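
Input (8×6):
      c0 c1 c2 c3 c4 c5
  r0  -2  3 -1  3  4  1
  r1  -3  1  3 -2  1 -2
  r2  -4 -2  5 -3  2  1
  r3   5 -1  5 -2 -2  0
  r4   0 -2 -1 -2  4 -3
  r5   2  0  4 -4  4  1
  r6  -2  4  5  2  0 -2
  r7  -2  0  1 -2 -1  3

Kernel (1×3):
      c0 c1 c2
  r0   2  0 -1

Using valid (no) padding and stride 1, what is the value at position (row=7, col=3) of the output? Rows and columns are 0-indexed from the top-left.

The receptive field on the input at this output position is [-2 -1 3]. Elementwise product with the kernel and sum: -2·2 + 3·-1.

-7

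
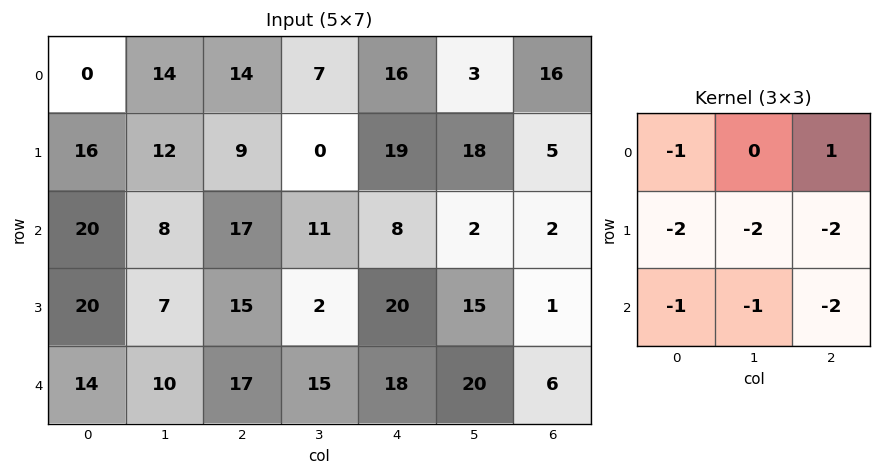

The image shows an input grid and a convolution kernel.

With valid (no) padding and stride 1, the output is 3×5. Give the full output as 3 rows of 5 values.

Output[0,0]: The receptive field on the input at this output position is [0 14 14 / 16 12 9 / 20 8 17]. Elementwise product with the kernel and sum: 0·-1 + 14·1 + 16·-2 + 12·-2 + 9·-2 + 20·-1 + 8·-1 + 17·-2.

-122 -96 -98 -101 -98
-154 -110 -119 -76 -75
-145 -102 -151 -156 -128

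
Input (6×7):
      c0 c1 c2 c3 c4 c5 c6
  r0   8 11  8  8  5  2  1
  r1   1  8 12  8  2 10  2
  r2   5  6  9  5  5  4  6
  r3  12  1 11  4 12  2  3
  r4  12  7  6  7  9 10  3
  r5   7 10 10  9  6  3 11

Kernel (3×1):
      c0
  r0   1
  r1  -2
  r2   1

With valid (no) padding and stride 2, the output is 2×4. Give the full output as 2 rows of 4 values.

Output[0,0]: The receptive field on the input at this output position is [8 / 1 / 5]. Elementwise product with the kernel and sum: 8·1 + 1·-2 + 5·1.

11 -7 6 3
-7 -7 -10 3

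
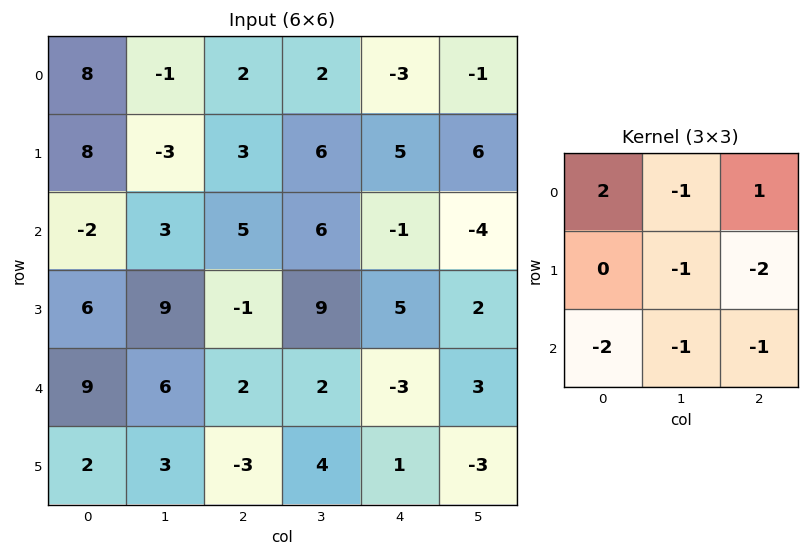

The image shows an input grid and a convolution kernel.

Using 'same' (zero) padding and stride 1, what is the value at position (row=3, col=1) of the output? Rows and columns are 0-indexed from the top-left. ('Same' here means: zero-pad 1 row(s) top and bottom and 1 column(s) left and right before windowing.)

The receptive field on the zero-padded input at this output position is [-2 3 5 / 6 9 -1 / 9 6 2]. Elementwise product with the kernel and sum: -2·2 + 3·-1 + 5·1 + 9·-1 + -1·-2 + 9·-2 + 6·-1 + 2·-1.

-35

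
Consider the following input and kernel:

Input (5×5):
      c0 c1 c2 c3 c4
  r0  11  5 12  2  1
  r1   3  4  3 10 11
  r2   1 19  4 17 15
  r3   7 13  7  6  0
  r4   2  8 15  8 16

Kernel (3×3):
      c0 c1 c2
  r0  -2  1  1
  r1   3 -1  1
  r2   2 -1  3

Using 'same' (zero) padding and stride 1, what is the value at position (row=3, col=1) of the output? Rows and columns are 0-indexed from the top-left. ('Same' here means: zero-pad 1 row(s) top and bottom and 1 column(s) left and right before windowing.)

77

The receptive field on the zero-padded input at this output position is [1 19 4 / 7 13 7 / 2 8 15]. Elementwise product with the kernel and sum: 1·-2 + 19·1 + 4·1 + 7·3 + 13·-1 + 7·1 + 2·2 + 8·-1 + 15·3.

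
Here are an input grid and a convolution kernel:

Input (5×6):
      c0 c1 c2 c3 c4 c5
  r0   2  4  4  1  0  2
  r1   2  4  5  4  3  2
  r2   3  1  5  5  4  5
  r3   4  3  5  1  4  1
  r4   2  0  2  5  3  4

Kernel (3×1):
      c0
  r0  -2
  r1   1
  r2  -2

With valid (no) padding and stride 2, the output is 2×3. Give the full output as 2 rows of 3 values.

-8 -13 -5
-6 -9 -10

Output[0,0]: The receptive field on the input at this output position is [2 / 2 / 3]. Elementwise product with the kernel and sum: 2·-2 + 2·1 + 3·-2.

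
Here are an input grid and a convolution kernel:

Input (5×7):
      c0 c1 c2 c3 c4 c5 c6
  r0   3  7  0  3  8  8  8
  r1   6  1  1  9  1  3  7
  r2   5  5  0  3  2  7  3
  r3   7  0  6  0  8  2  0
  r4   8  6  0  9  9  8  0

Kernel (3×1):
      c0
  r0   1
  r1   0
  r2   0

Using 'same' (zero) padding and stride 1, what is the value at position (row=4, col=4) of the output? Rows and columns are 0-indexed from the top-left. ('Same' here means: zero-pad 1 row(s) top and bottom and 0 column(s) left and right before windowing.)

8

The receptive field on the zero-padded input at this output position is [8 / 9 / 0]. Elementwise product with the kernel and sum: 8·1.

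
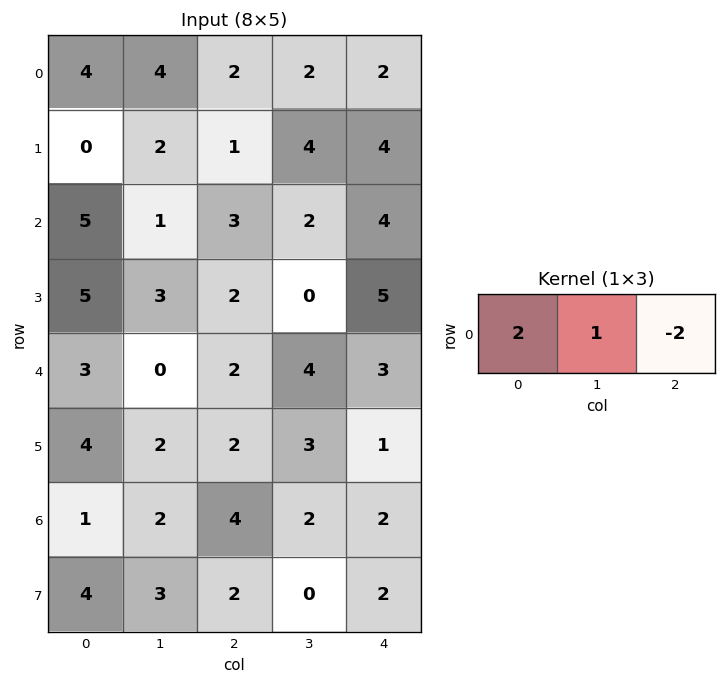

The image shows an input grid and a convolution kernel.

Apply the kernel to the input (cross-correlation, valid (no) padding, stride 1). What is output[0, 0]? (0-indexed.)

8

The receptive field on the input at this output position is [4 4 2]. Elementwise product with the kernel and sum: 4·2 + 4·1 + 2·-2.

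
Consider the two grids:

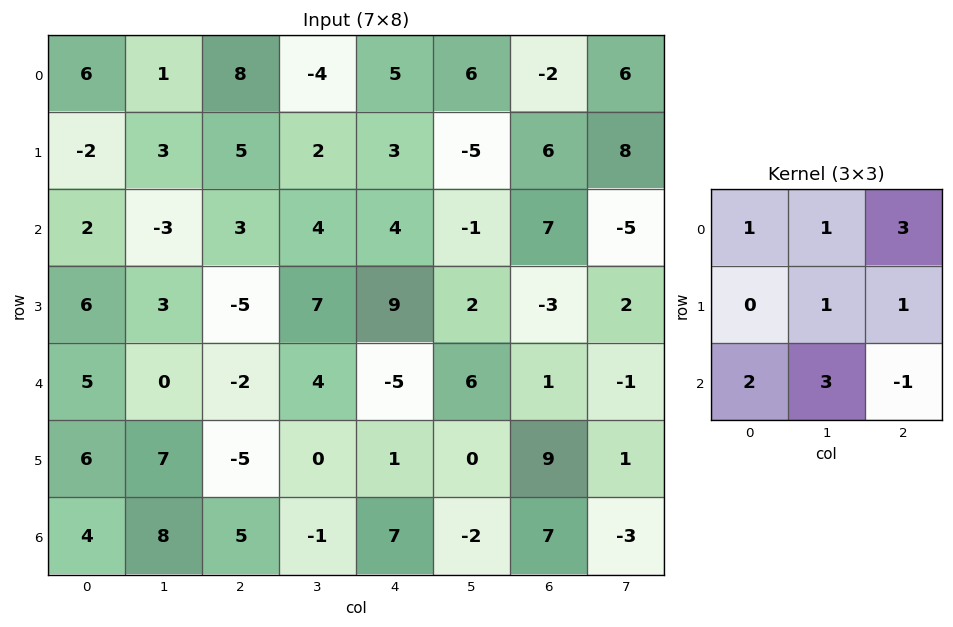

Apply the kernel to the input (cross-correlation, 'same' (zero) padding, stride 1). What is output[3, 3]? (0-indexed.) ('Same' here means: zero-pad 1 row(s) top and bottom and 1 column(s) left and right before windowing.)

48

The receptive field on the zero-padded input at this output position is [3 4 4 / -5 7 9 / -2 4 -5]. Elementwise product with the kernel and sum: 3·1 + 4·1 + 4·3 + 7·1 + 9·1 + -2·2 + 4·3 + -5·-1.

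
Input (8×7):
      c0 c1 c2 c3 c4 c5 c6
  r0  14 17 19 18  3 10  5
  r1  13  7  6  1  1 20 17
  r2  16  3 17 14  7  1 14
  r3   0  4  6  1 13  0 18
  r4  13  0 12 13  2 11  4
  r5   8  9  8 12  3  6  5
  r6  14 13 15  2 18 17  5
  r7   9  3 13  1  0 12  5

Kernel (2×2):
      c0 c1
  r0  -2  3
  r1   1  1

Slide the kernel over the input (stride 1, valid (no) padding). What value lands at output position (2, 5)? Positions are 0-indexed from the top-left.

The receptive field on the input at this output position is [1 14 / 0 18]. Elementwise product with the kernel and sum: 1·-2 + 14·3 + 0·1 + 18·1.

58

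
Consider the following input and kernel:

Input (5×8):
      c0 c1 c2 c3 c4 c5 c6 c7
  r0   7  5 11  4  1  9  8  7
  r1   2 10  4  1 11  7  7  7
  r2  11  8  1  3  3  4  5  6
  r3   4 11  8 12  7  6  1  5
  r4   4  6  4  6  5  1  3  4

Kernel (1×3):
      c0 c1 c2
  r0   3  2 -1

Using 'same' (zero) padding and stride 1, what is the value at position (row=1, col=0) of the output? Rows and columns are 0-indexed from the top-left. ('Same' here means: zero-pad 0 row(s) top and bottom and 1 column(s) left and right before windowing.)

-6

The receptive field on the zero-padded input at this output position is [0 2 10]. Elementwise product with the kernel and sum: 0·3 + 2·2 + 10·-1.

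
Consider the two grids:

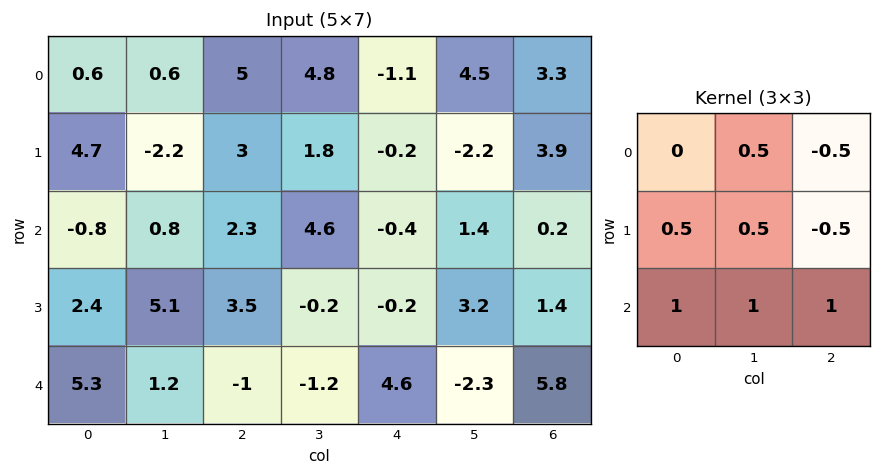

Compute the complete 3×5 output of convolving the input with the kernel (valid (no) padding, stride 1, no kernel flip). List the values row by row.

-0.15 7.3 11.95 4.7 -1.35
7.25 8.25 7.75 5.2 1.75
6.75 2.25 6.65 -1.6 9.5

Output[0,0]: The receptive field on the input at this output position is [0.6 0.6 5 / 4.7 -2.2 3 / -0.8 0.8 2.3]. Elementwise product with the kernel and sum: 0.6·0.5 + 5·-0.5 + 4.7·0.5 + -2.2·0.5 + 3·-0.5 + -0.8·1 + 0.8·1 + 2.3·1.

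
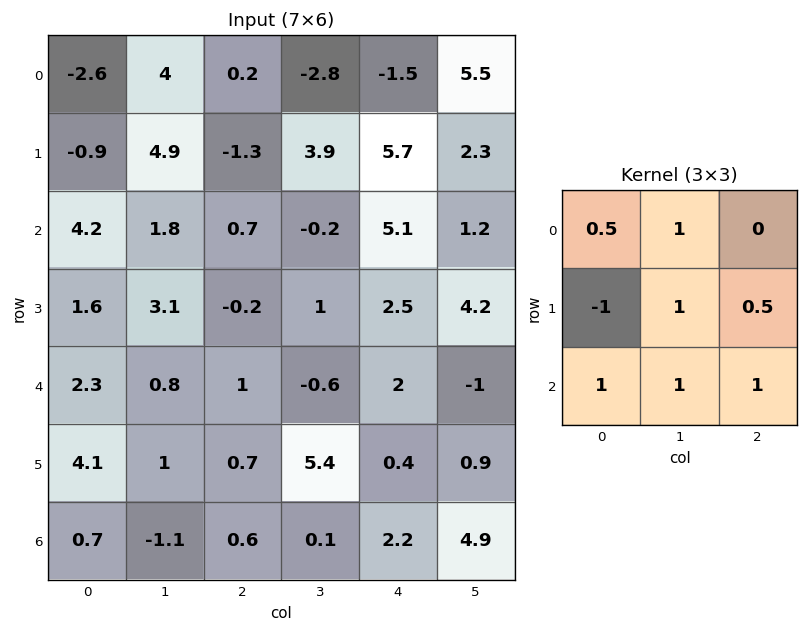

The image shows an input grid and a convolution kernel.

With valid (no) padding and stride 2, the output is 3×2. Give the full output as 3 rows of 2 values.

14.55 10.95
9.4 5
-0.6 7.7

Output[0,0]: The receptive field on the input at this output position is [-2.6 4 0.2 / -0.9 4.9 -1.3 / 4.2 1.8 0.7]. Elementwise product with the kernel and sum: -2.6·0.5 + 4·1 + -0.9·-1 + 4.9·1 + -1.3·0.5 + 4.2·1 + 1.8·1 + 0.7·1.
Output[0,1]: The receptive field on the input at this output position is [0.2 -2.8 -1.5 / -1.3 3.9 5.7 / 0.7 -0.2 5.1]. Elementwise product with the kernel and sum: 0.2·0.5 + -2.8·1 + -1.3·-1 + 3.9·1 + 5.7·0.5 + 0.7·1 + -0.2·1 + 5.1·1.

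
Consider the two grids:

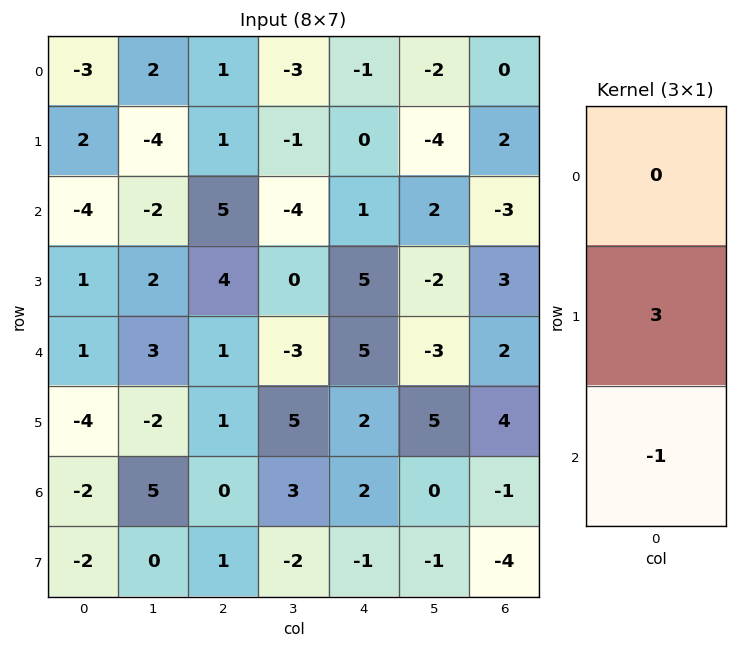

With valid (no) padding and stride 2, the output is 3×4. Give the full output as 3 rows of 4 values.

10 -2 -1 9
2 11 10 7
-10 3 4 13

Output[0,0]: The receptive field on the input at this output position is [-3 / 2 / -4]. Elementwise product with the kernel and sum: 2·3 + -4·-1.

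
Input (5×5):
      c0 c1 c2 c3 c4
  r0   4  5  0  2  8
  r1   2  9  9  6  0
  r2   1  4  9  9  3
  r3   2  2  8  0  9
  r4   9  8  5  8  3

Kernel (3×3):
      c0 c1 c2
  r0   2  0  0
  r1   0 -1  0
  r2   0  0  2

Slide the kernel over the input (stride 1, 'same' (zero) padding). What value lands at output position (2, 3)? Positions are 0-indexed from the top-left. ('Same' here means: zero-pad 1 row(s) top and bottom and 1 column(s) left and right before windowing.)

The receptive field on the zero-padded input at this output position is [9 6 0 / 9 9 3 / 8 0 9]. Elementwise product with the kernel and sum: 9·2 + 9·-1 + 9·2.

27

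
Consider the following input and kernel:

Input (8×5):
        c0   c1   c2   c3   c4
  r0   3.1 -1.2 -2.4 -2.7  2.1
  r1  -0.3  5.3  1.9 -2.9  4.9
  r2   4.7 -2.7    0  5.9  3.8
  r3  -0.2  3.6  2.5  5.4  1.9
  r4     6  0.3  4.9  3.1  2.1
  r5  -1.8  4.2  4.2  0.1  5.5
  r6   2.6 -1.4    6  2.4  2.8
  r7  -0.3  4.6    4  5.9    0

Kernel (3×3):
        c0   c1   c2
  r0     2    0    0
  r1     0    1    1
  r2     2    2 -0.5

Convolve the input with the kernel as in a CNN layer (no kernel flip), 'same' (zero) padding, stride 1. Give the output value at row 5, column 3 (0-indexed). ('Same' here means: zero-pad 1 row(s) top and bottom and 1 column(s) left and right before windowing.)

30.8

The receptive field on the zero-padded input at this output position is [4.9 3.1 2.1 / 4.2 0.1 5.5 / 6 2.4 2.8]. Elementwise product with the kernel and sum: 4.9·2 + 0.1·1 + 5.5·1 + 6·2 + 2.4·2 + 2.8·-0.5.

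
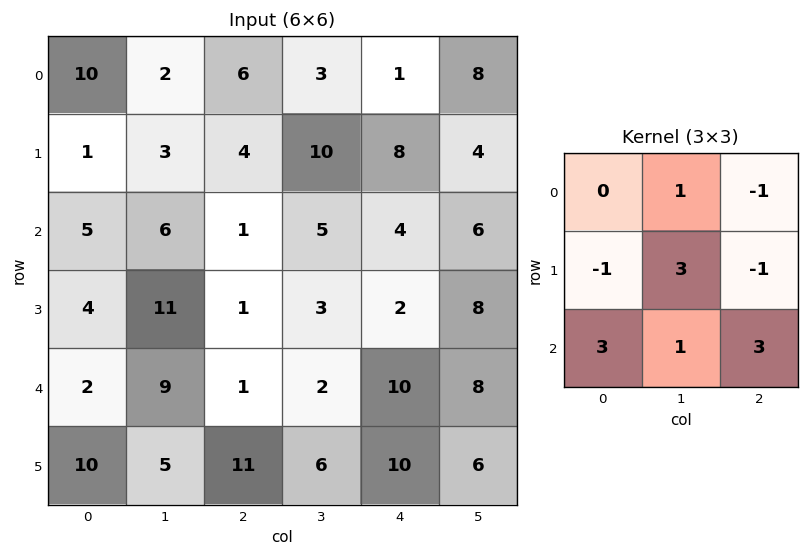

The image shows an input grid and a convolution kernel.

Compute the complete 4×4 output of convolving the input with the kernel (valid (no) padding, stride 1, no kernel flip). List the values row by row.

Output[0,0]: The receptive field on the input at this output position is [10 2 6 / 1 3 4 / 5 6 1]. Elementwise product with the kernel and sum: 2·1 + 6·-1 + 1·-1 + 3·3 + 4·-1 + 5·3 + 6·1 + 1·3.

24 36 40 40
37 29 24 40
51 19 42 33
102 34 65 60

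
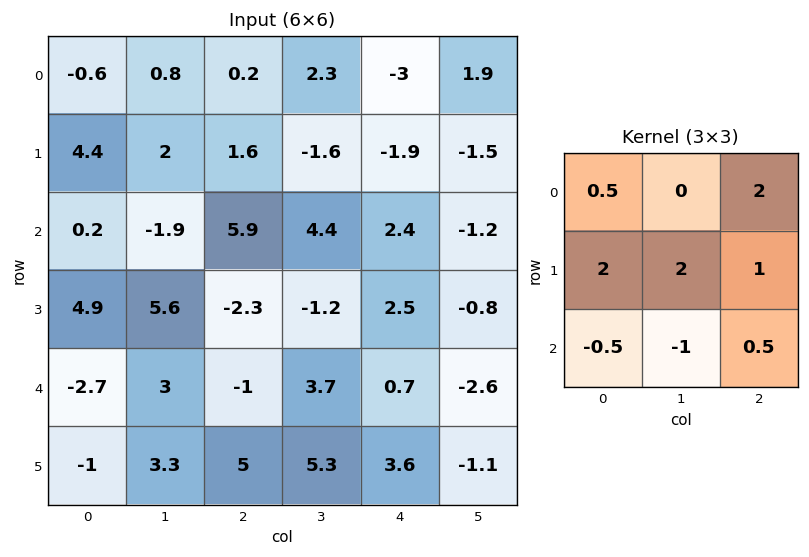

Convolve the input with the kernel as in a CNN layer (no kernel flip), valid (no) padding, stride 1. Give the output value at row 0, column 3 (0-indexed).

-8.75

The receptive field on the input at this output position is [2.3 -3 1.9 / -1.6 -1.9 -1.5 / 4.4 2.4 -1.2]. Elementwise product with the kernel and sum: 2.3·0.5 + 1.9·2 + -1.6·2 + -1.9·2 + -1.5·1 + 4.4·-0.5 + 2.4·-1 + -1.2·0.5.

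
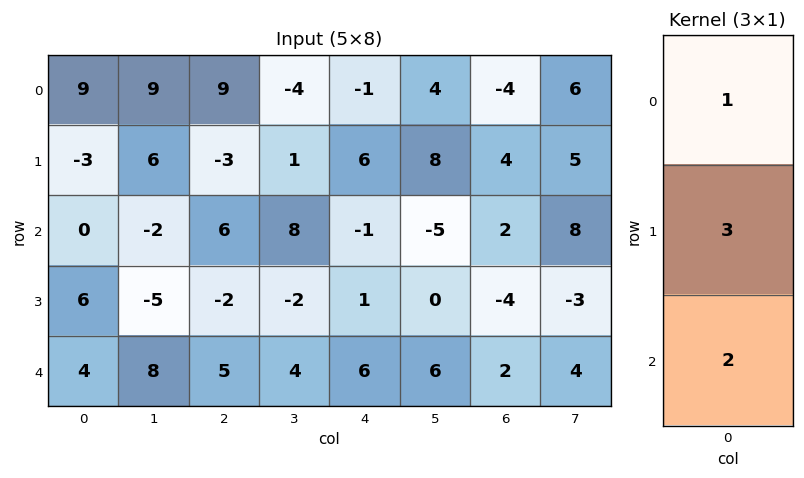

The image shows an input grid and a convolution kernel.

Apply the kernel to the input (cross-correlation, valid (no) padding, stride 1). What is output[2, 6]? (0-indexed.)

-6

The receptive field on the input at this output position is [2 / -4 / 2]. Elementwise product with the kernel and sum: 2·1 + -4·3 + 2·2.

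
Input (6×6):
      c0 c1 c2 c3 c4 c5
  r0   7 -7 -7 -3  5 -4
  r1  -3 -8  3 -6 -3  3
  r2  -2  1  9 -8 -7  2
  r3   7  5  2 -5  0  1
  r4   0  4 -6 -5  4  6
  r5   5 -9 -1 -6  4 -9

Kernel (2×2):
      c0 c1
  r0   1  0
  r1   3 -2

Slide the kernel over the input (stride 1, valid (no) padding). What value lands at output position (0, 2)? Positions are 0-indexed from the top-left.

The receptive field on the input at this output position is [-7 -3 / 3 -6]. Elementwise product with the kernel and sum: -7·1 + 3·3 + -6·-2.

14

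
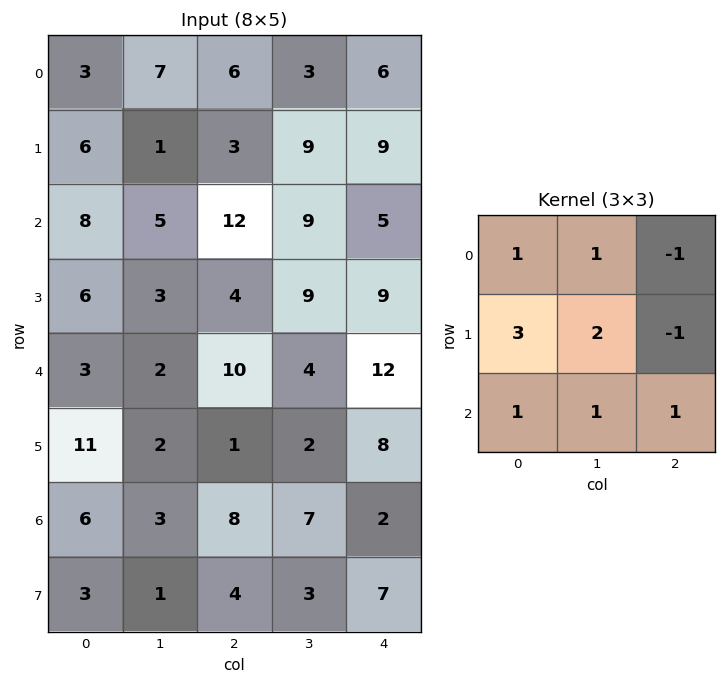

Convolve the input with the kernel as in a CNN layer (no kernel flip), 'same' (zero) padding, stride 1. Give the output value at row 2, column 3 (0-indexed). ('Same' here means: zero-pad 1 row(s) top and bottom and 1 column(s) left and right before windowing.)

The receptive field on the zero-padded input at this output position is [3 9 9 / 12 9 5 / 4 9 9]. Elementwise product with the kernel and sum: 3·1 + 9·1 + 9·-1 + 12·3 + 9·2 + 5·-1 + 4·1 + 9·1 + 9·1.

74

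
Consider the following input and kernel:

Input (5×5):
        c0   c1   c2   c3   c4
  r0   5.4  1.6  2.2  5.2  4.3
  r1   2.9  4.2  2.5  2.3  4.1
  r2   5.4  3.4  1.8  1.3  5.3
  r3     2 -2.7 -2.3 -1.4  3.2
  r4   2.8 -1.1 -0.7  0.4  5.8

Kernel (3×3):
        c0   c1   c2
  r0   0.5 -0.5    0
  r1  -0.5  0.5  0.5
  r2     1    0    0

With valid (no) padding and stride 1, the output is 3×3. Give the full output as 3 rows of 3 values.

Output[0,0]: The receptive field on the input at this output position is [5.4 1.6 2.2 / 2.9 4.2 2.5 / 5.4 3.4 1.8]. Elementwise product with the kernel and sum: 5.4·0.5 + 1.6·-0.5 + 2.9·-0.5 + 4.2·0.5 + 2.5·0.5 + 5.4·1.
Output[0,1]: The receptive field on the input at this output position is [1.6 2.2 5.2 / 4.2 2.5 2.3 / 3.4 1.8 1.3]. Elementwise product with the kernel and sum: 1.6·0.5 + 2.2·-0.5 + 4.2·-0.5 + 2.5·0.5 + 2.3·0.5 + 3.4·1.

9.2 3.4 2.25
1.25 -2 0.2
0.3 -0.8 1.6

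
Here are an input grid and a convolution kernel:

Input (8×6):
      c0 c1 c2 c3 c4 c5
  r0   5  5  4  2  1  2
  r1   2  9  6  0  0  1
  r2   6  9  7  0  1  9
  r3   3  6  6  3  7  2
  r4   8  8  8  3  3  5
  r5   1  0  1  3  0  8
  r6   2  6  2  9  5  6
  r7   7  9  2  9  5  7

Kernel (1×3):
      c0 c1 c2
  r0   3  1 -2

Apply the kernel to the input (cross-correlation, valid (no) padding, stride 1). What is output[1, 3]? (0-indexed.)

-2

The receptive field on the input at this output position is [0 0 1]. Elementwise product with the kernel and sum: 0·3 + 0·1 + 1·-2.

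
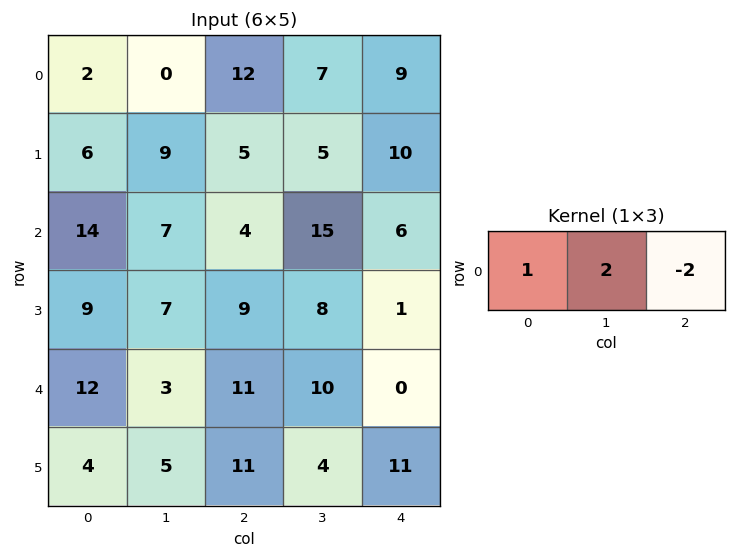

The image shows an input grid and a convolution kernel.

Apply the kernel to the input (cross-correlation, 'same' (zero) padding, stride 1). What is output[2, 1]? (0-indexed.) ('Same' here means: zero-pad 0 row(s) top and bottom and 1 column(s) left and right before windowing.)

The receptive field on the zero-padded input at this output position is [14 7 4]. Elementwise product with the kernel and sum: 14·1 + 7·2 + 4·-2.

20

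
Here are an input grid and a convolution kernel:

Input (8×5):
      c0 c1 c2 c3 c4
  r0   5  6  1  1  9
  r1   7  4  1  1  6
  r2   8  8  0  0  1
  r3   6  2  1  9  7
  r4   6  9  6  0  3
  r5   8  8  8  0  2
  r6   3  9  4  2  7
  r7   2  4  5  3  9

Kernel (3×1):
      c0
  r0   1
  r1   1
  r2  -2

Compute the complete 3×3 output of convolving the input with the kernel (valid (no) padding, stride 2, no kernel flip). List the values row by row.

-4 2 13
2 -11 2
8 6 -9

Output[0,0]: The receptive field on the input at this output position is [5 / 7 / 8]. Elementwise product with the kernel and sum: 5·1 + 7·1 + 8·-2.
Output[0,1]: The receptive field on the input at this output position is [1 / 1 / 0]. Elementwise product with the kernel and sum: 1·1 + 1·1 + 0·-2.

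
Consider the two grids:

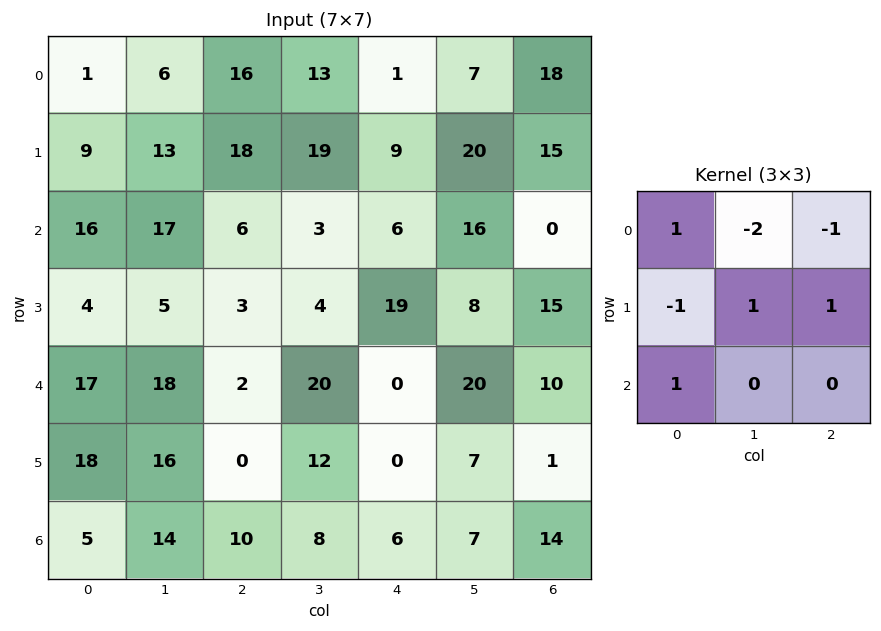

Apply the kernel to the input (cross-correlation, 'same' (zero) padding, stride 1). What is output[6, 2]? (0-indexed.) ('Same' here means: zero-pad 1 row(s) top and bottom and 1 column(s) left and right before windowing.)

The receptive field on the zero-padded input at this output position is [16 0 12 / 14 10 8 / 0 0 0]. Elementwise product with the kernel and sum: 16·1 + 0·-2 + 12·-1 + 14·-1 + 10·1 + 8·1 + 0·1.

8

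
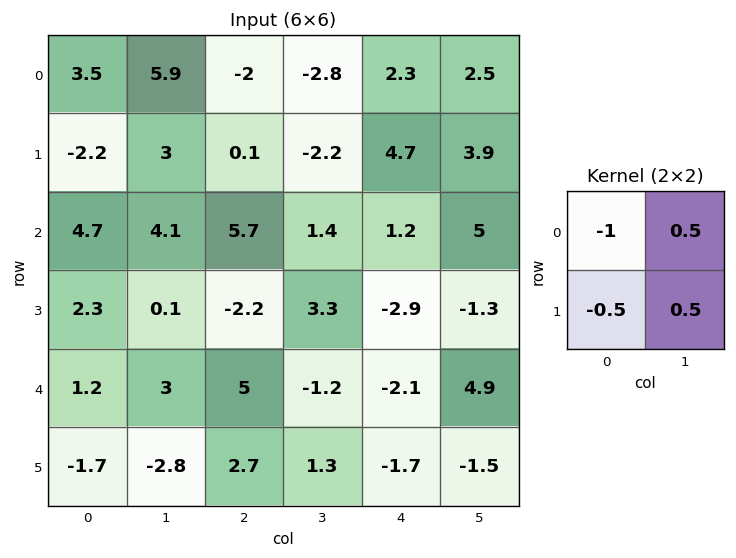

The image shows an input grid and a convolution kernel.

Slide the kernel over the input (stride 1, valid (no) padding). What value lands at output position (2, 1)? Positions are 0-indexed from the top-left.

-2.4

The receptive field on the input at this output position is [4.1 5.7 / 0.1 -2.2]. Elementwise product with the kernel and sum: 4.1·-1 + 5.7·0.5 + 0.1·-0.5 + -2.2·0.5.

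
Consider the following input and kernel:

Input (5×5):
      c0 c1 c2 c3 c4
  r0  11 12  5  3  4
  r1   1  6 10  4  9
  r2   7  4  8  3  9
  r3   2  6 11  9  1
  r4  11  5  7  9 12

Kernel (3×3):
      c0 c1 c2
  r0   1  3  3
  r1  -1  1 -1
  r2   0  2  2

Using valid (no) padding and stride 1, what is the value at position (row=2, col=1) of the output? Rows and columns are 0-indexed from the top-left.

65

The receptive field on the input at this output position is [4 8 3 / 6 11 9 / 5 7 9]. Elementwise product with the kernel and sum: 4·1 + 8·3 + 3·3 + 6·-1 + 11·1 + 9·-1 + 7·2 + 9·2.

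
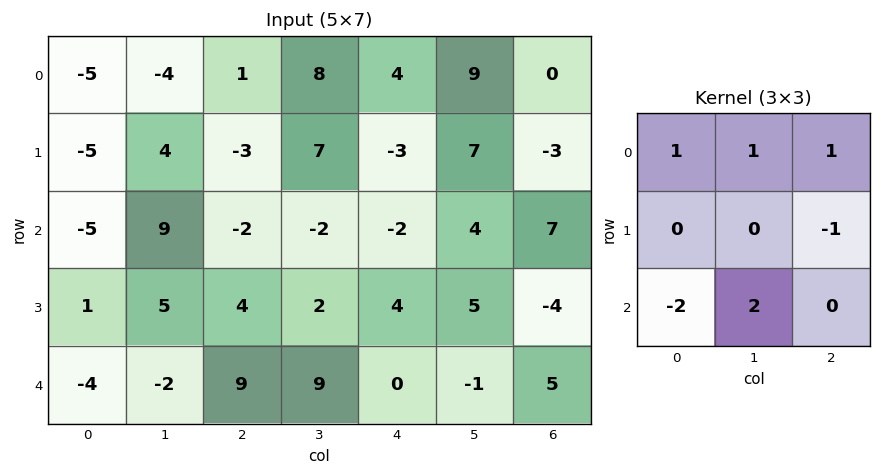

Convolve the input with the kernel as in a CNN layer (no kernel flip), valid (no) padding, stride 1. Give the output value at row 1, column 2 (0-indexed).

The receptive field on the input at this output position is [-3 7 -3 / -2 -2 -2 / 4 2 4]. Elementwise product with the kernel and sum: -3·1 + 7·1 + -3·1 + -2·-1 + 4·-2 + 2·2.

-1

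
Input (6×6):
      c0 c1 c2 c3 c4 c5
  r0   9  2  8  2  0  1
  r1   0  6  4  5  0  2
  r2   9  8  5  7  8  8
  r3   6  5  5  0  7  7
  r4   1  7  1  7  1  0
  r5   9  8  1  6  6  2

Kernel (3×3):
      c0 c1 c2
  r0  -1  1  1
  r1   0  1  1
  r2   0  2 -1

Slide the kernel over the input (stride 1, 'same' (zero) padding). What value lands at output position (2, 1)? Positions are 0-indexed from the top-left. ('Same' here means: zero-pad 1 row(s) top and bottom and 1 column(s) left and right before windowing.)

The receptive field on the zero-padded input at this output position is [0 6 4 / 9 8 5 / 6 5 5]. Elementwise product with the kernel and sum: 0·-1 + 6·1 + 4·1 + 8·1 + 5·1 + 5·2 + 5·-1.

28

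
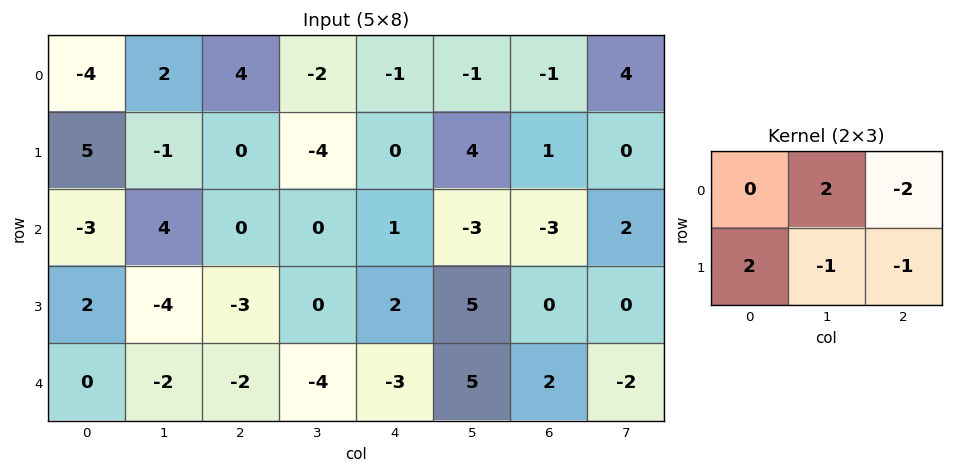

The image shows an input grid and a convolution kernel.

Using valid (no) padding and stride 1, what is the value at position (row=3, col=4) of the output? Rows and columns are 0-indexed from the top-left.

-3

The receptive field on the input at this output position is [2 5 0 / -3 5 2]. Elementwise product with the kernel and sum: 5·2 + 0·-2 + -3·2 + 5·-1 + 2·-1.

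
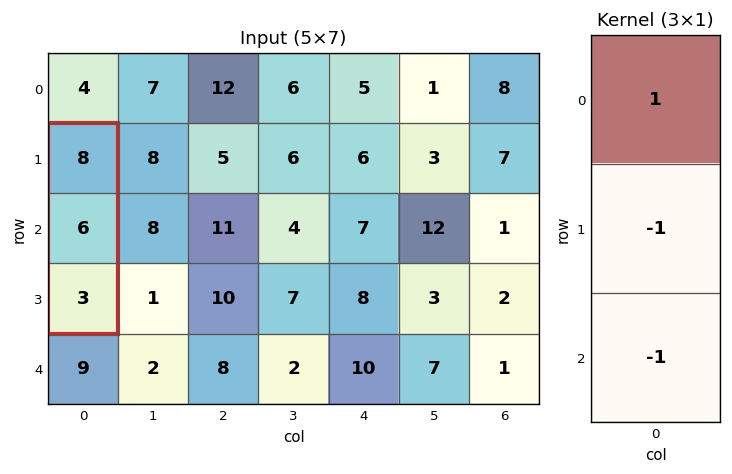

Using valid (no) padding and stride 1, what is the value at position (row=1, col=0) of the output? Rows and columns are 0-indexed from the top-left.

The receptive field on the input at this output position is [8 / 6 / 3]. Elementwise product with the kernel and sum: 8·1 + 6·-1 + 3·-1.

-1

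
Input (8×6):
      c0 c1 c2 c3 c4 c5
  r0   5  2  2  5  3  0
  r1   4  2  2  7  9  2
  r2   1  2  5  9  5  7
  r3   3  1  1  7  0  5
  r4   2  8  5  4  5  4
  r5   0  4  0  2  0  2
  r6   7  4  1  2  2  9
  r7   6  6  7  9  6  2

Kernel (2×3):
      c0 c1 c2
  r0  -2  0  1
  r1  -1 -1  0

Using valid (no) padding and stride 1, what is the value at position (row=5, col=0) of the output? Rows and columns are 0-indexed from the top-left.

The receptive field on the input at this output position is [0 4 0 / 7 4 1]. Elementwise product with the kernel and sum: 0·-2 + 0·1 + 7·-1 + 4·-1.

-11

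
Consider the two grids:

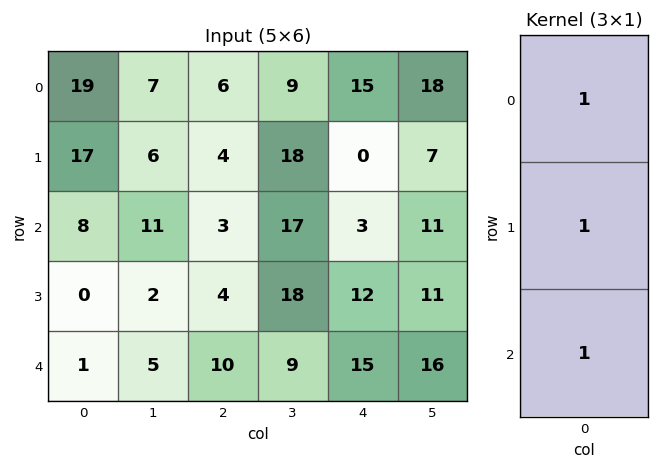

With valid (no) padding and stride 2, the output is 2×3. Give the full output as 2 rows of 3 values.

44 13 18
9 17 30

Output[0,0]: The receptive field on the input at this output position is [19 / 17 / 8]. Elementwise product with the kernel and sum: 19·1 + 17·1 + 8·1.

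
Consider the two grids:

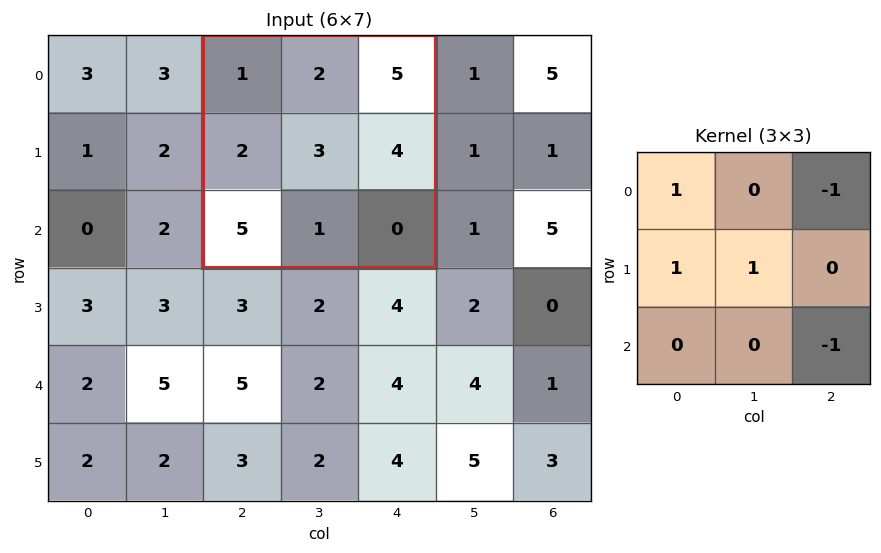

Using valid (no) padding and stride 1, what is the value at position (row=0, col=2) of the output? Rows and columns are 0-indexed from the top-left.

The receptive field on the input at this output position is [1 2 5 / 2 3 4 / 5 1 0]. Elementwise product with the kernel and sum: 1·1 + 5·-1 + 2·1 + 3·1 + 0·-1.

1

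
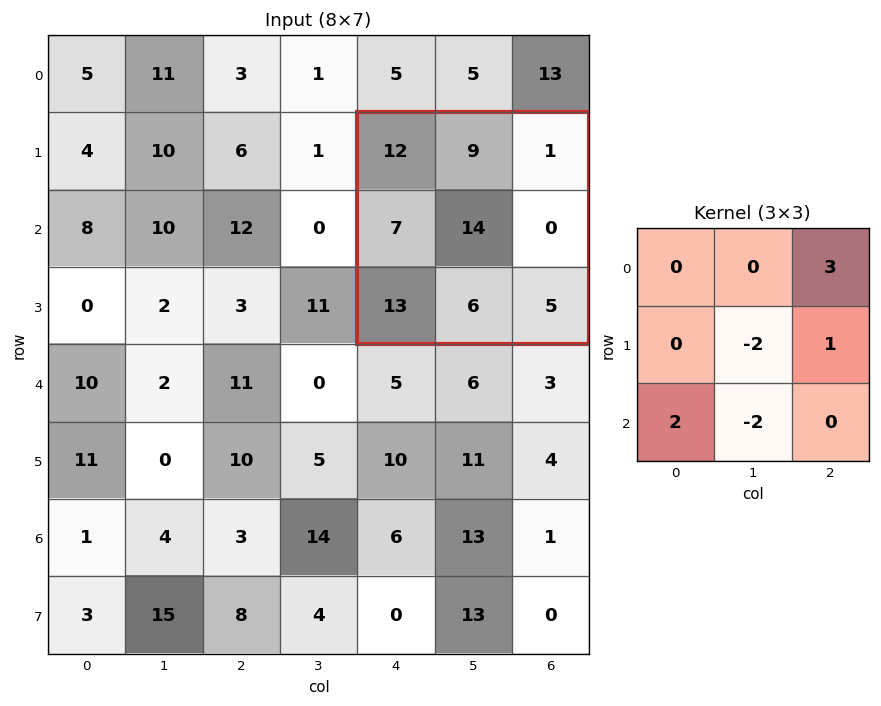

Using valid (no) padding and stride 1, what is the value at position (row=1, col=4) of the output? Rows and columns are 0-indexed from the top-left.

The receptive field on the input at this output position is [12 9 1 / 7 14 0 / 13 6 5]. Elementwise product with the kernel and sum: 1·3 + 14·-2 + 0·1 + 13·2 + 6·-2.

-11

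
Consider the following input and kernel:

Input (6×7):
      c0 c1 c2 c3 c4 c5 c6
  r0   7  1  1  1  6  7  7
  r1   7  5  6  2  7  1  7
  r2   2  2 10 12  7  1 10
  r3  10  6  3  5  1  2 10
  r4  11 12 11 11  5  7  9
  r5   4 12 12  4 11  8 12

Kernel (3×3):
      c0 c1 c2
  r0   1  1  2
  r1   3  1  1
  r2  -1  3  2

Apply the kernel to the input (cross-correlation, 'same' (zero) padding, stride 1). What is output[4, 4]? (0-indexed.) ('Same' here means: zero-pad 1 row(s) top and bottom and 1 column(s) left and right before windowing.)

100

The receptive field on the zero-padded input at this output position is [5 1 2 / 11 5 7 / 4 11 8]. Elementwise product with the kernel and sum: 5·1 + 1·1 + 2·2 + 11·3 + 5·1 + 7·1 + 4·-1 + 11·3 + 8·2.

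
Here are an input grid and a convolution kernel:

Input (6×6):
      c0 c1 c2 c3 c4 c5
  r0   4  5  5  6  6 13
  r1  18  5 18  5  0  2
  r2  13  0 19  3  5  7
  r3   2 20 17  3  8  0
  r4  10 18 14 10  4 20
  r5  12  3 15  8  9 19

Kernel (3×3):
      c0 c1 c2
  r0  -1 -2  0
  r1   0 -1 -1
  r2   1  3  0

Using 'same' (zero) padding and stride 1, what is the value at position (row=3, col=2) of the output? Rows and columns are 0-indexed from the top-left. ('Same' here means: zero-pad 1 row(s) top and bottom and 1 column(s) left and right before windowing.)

The receptive field on the zero-padded input at this output position is [0 19 3 / 20 17 3 / 18 14 10]. Elementwise product with the kernel and sum: 0·-1 + 19·-2 + 17·-1 + 3·-1 + 18·1 + 14·3.

2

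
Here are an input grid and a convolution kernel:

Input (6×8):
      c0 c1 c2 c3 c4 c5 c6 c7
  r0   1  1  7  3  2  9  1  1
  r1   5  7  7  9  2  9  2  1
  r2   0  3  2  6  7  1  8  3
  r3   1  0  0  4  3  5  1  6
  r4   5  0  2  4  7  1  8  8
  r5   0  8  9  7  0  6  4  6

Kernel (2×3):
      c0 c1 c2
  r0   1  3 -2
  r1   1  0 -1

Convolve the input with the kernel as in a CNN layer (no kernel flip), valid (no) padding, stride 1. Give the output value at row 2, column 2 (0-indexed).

The receptive field on the input at this output position is [2 6 7 / 0 4 3]. Elementwise product with the kernel and sum: 2·1 + 6·3 + 7·-2 + 0·1 + 3·-1.

3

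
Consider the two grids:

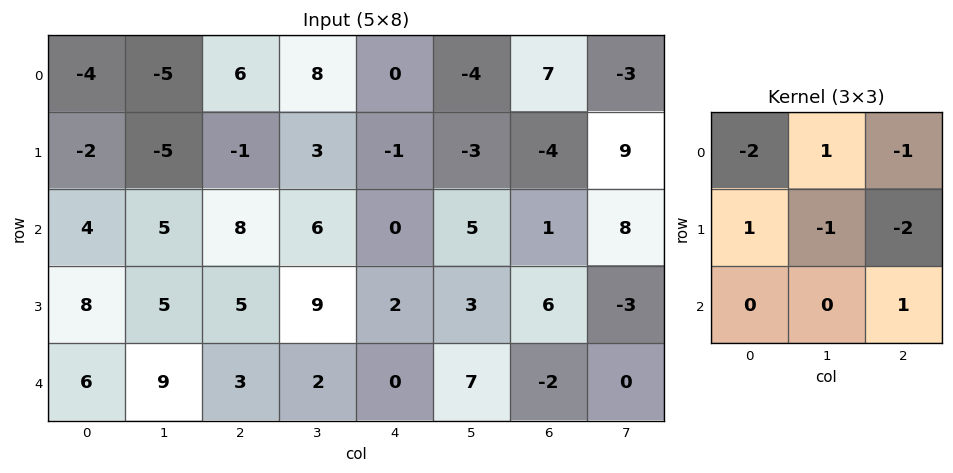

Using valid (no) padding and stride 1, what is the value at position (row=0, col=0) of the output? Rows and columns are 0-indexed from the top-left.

10

The receptive field on the input at this output position is [-4 -5 6 / -2 -5 -1 / 4 5 8]. Elementwise product with the kernel and sum: -4·-2 + -5·1 + 6·-1 + -2·1 + -5·-1 + -1·-2 + 8·1.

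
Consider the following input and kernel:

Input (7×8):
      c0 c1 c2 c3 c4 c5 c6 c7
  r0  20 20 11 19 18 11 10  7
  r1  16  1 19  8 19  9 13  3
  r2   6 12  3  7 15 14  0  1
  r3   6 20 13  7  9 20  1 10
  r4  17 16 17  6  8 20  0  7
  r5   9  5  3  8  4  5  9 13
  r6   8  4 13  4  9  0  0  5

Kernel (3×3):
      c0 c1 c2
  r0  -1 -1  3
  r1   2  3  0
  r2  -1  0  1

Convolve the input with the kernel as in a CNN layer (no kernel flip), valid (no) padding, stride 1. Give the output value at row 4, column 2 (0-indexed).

27

The receptive field on the input at this output position is [17 6 8 / 3 8 4 / 13 4 9]. Elementwise product with the kernel and sum: 17·-1 + 6·-1 + 8·3 + 3·2 + 8·3 + 13·-1 + 9·1.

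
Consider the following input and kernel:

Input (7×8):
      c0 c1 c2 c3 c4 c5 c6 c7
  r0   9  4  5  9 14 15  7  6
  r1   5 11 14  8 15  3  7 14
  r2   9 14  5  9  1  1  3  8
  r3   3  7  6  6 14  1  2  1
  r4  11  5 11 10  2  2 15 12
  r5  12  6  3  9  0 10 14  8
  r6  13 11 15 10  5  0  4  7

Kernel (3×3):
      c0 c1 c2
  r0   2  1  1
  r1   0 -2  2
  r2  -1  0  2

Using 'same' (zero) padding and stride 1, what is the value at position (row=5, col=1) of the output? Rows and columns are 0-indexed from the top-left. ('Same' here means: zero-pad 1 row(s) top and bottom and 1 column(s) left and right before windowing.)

49

The receptive field on the zero-padded input at this output position is [11 5 11 / 12 6 3 / 13 11 15]. Elementwise product with the kernel and sum: 11·2 + 5·1 + 11·1 + 6·-2 + 3·2 + 13·-1 + 15·2.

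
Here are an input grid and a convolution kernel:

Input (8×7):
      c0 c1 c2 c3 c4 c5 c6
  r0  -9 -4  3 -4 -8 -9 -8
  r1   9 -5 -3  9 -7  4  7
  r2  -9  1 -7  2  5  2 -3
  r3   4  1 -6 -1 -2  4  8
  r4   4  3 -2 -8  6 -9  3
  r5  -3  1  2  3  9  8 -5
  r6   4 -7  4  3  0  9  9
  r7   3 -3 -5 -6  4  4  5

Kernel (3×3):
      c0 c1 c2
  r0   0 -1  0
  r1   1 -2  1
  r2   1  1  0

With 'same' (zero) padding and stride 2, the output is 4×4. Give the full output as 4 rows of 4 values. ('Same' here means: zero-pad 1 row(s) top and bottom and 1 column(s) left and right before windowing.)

23 -22 5 18
14 15 -2 13
-12 8 -15 -20
-9 -22 1 5

Output[0,0]: The receptive field on the zero-padded input at this output position is [0 0 0 / 0 -9 -4 / 0 9 -5]. Elementwise product with the kernel and sum: 0·-1 + 0·1 + -9·-2 + -4·1 + 0·1 + 9·1.
Output[0,1]: The receptive field on the zero-padded input at this output position is [0 0 0 / -4 3 -4 / -5 -3 9]. Elementwise product with the kernel and sum: 0·-1 + -4·1 + 3·-2 + -4·1 + -5·1 + -3·1.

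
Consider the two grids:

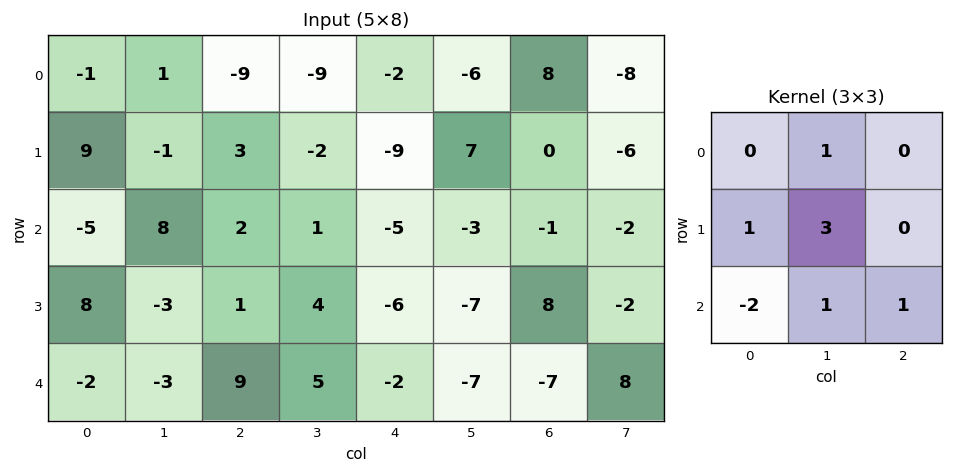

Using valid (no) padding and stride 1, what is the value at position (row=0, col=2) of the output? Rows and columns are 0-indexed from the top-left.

-20

The receptive field on the input at this output position is [-9 -9 -2 / 3 -2 -9 / 2 1 -5]. Elementwise product with the kernel and sum: -9·1 + 3·1 + -2·3 + 2·-2 + 1·1 + -5·1.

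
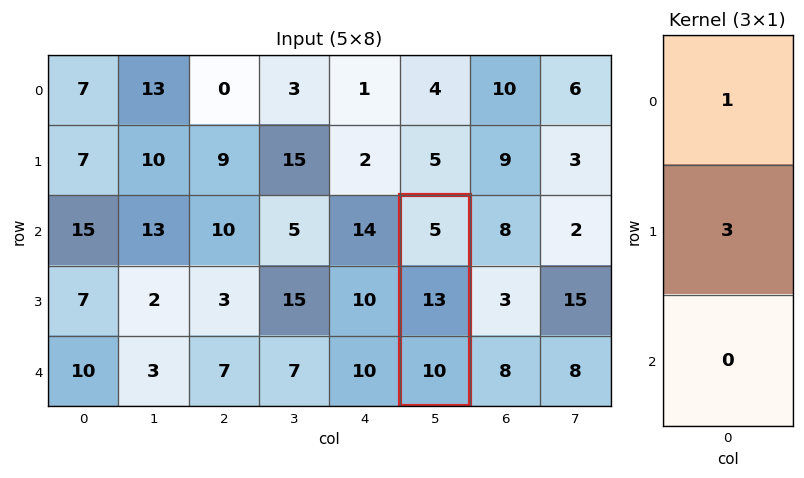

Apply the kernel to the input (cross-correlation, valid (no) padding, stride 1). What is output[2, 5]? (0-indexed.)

44

The receptive field on the input at this output position is [5 / 13 / 10]. Elementwise product with the kernel and sum: 5·1 + 13·3.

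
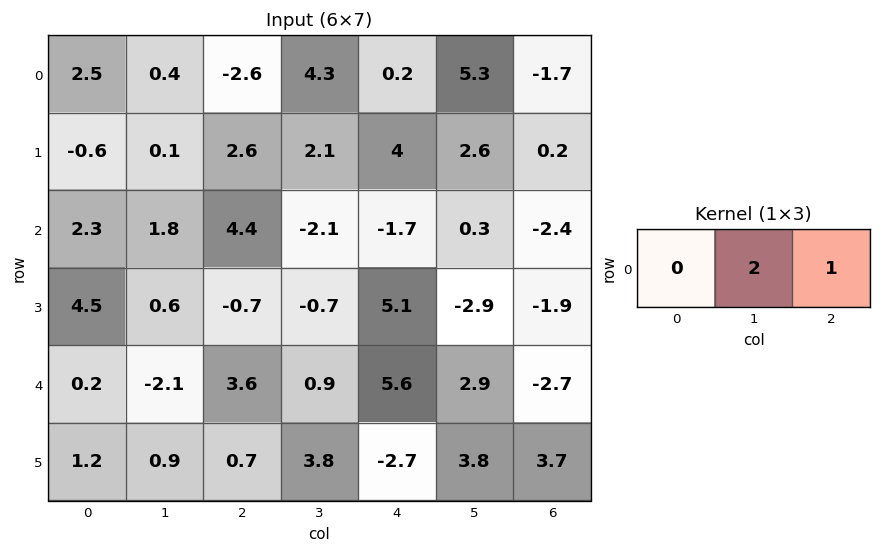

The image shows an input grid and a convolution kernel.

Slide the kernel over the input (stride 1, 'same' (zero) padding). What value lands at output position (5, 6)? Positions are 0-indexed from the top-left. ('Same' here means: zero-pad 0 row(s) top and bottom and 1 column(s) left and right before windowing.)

7.4

The receptive field on the zero-padded input at this output position is [3.8 3.7 0]. Elementwise product with the kernel and sum: 3.7·2 + 0·1.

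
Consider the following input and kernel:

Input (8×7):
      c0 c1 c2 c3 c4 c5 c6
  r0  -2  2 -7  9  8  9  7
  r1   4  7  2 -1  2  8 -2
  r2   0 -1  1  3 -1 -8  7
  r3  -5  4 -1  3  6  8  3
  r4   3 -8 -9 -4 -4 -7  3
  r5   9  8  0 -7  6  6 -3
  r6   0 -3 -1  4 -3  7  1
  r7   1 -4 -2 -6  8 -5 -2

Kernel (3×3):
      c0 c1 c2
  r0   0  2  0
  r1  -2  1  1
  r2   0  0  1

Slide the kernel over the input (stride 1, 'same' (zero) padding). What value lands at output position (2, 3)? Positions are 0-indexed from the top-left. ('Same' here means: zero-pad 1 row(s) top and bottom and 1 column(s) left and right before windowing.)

4

The receptive field on the zero-padded input at this output position is [2 -1 2 / 1 3 -1 / -1 3 6]. Elementwise product with the kernel and sum: -1·2 + 1·-2 + 3·1 + -1·1 + 6·1.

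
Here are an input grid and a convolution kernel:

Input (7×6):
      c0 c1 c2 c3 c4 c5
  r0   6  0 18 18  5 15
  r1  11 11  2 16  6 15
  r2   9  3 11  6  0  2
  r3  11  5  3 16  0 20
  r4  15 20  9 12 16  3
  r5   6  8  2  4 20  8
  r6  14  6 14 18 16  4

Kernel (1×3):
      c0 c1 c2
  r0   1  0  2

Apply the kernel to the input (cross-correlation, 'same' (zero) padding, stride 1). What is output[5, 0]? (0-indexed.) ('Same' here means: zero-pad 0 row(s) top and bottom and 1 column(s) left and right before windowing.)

16

The receptive field on the zero-padded input at this output position is [0 6 8]. Elementwise product with the kernel and sum: 0·1 + 8·2.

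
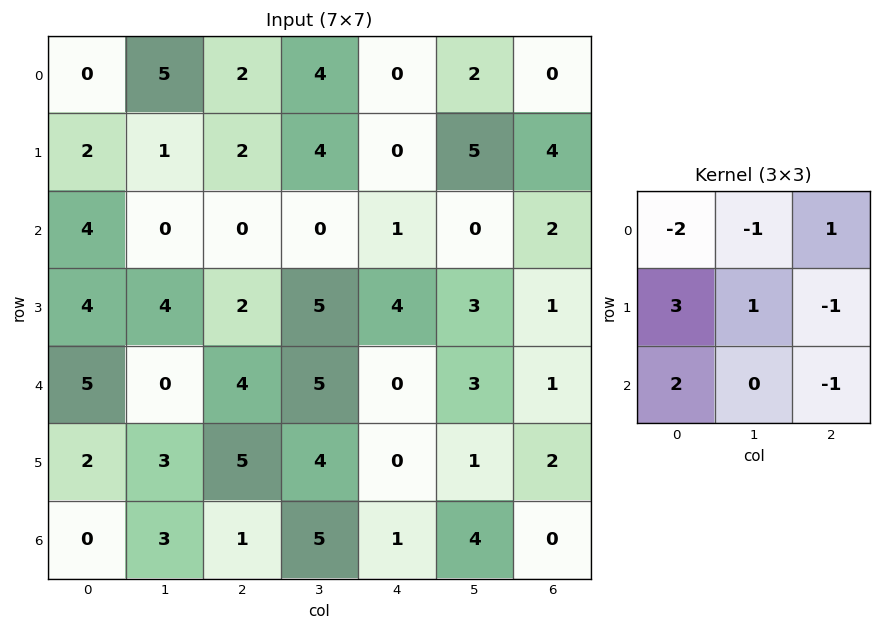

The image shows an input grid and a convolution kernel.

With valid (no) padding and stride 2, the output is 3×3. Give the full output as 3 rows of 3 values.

10 1 -1
12 16 13
-3 7 -1

Output[0,0]: The receptive field on the input at this output position is [0 5 2 / 2 1 2 / 4 0 0]. Elementwise product with the kernel and sum: 0·-2 + 5·-1 + 2·1 + 2·3 + 1·1 + 2·-1 + 4·2 + 0·-1.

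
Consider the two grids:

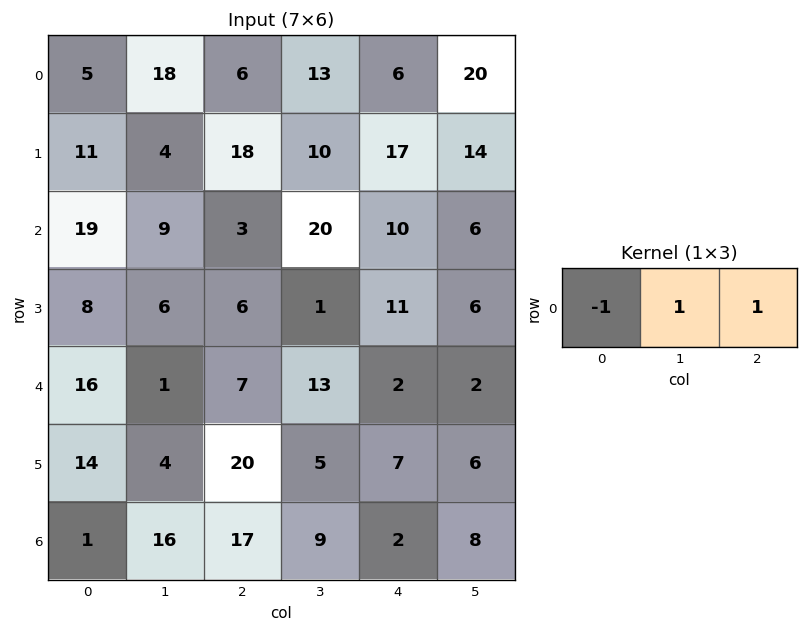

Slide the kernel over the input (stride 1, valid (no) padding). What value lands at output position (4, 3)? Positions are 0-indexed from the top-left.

-9

The receptive field on the input at this output position is [13 2 2]. Elementwise product with the kernel and sum: 13·-1 + 2·1 + 2·1.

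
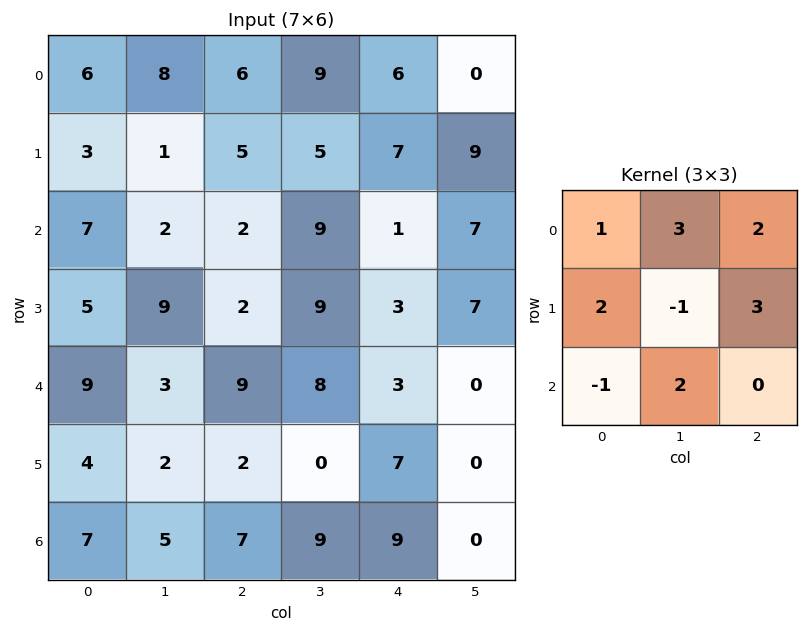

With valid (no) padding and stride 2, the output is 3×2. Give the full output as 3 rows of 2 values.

59 87
21 42
51 75

Output[0,0]: The receptive field on the input at this output position is [6 8 6 / 3 1 5 / 7 2 2]. Elementwise product with the kernel and sum: 6·1 + 8·3 + 6·2 + 3·2 + 1·-1 + 5·3 + 7·-1 + 2·2.
Output[0,1]: The receptive field on the input at this output position is [6 9 6 / 5 5 7 / 2 9 1]. Elementwise product with the kernel and sum: 6·1 + 9·3 + 6·2 + 5·2 + 5·-1 + 7·3 + 2·-1 + 9·2.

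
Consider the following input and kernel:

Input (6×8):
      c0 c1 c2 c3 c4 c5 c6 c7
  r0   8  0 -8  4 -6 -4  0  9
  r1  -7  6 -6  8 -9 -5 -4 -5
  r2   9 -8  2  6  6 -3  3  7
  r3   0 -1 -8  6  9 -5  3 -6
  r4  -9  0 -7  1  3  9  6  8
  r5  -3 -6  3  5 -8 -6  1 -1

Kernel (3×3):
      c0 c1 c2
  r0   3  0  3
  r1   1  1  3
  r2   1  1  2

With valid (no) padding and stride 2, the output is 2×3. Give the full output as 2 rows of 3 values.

Output[0,0]: The receptive field on the input at this output position is [8 0 -8 / -7 6 -6 / 9 -8 2]. Elementwise product with the kernel and sum: 8·3 + -8·3 + -7·1 + 6·1 + -6·3 + 9·1 + -8·1 + 2·2.
Output[0,1]: The receptive field on the input at this output position is [-8 4 -6 / -6 8 -9 / 2 6 6]. Elementwise product with the kernel and sum: -8·3 + -6·3 + -6·1 + 8·1 + -9·3 + 2·1 + 6·1 + 6·2.

-14 -47 -35
-15 49 64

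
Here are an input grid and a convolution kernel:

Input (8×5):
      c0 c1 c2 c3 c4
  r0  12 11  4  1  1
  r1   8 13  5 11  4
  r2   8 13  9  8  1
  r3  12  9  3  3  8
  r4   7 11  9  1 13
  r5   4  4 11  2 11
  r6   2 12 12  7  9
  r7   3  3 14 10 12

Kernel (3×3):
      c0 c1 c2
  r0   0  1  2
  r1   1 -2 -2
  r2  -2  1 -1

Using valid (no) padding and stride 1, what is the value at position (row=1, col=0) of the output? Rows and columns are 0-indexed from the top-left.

-31

The receptive field on the input at this output position is [8 13 5 / 8 13 9 / 12 9 3]. Elementwise product with the kernel and sum: 13·1 + 5·2 + 8·1 + 13·-2 + 9·-2 + 12·-2 + 9·1 + 3·-1.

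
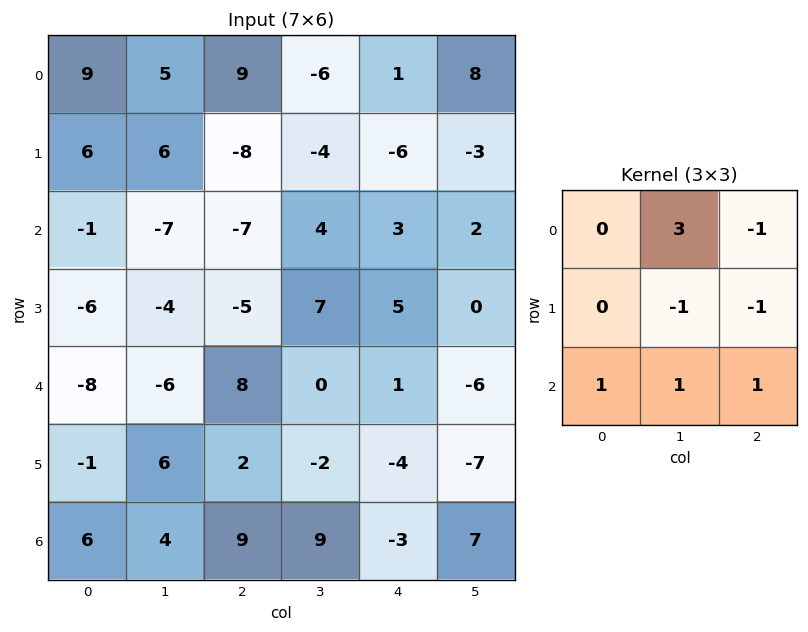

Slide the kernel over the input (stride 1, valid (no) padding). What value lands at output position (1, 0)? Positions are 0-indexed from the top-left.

25

The receptive field on the input at this output position is [6 6 -8 / -1 -7 -7 / -6 -4 -5]. Elementwise product with the kernel and sum: 6·3 + -8·-1 + -7·-1 + -7·-1 + -6·1 + -4·1 + -5·1.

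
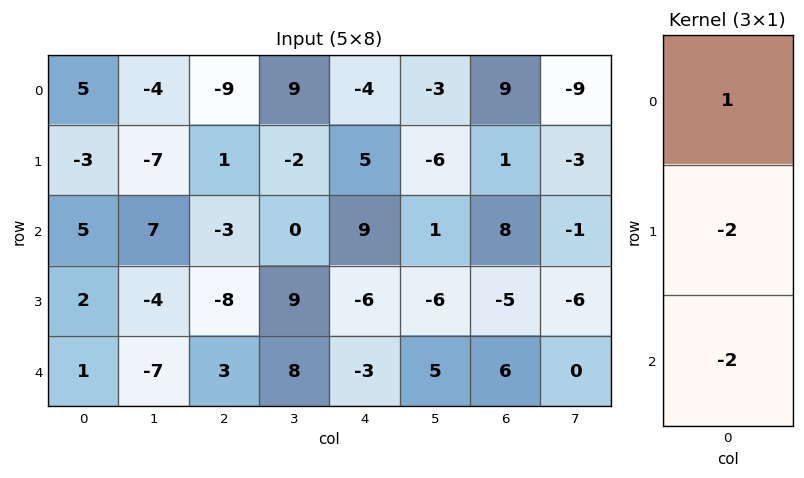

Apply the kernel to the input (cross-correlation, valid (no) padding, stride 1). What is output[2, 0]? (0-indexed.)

-1

The receptive field on the input at this output position is [5 / 2 / 1]. Elementwise product with the kernel and sum: 5·1 + 2·-2 + 1·-2.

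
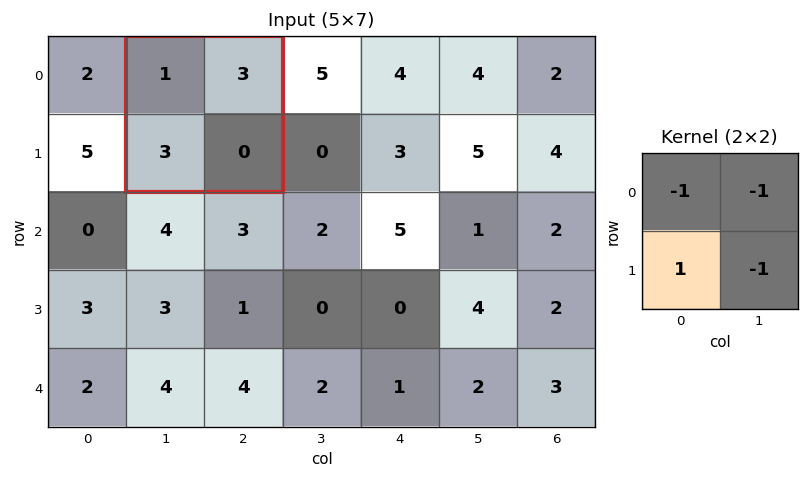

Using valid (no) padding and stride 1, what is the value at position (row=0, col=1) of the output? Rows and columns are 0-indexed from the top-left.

The receptive field on the input at this output position is [1 3 / 3 0]. Elementwise product with the kernel and sum: 1·-1 + 3·-1 + 3·1 + 0·-1.

-1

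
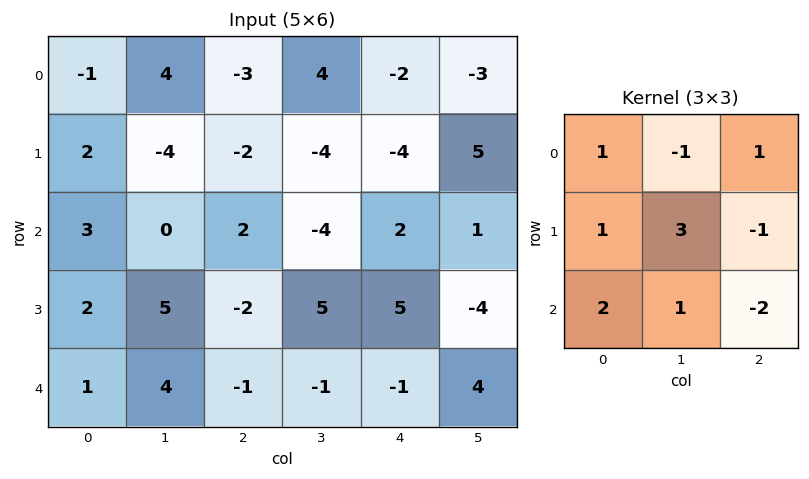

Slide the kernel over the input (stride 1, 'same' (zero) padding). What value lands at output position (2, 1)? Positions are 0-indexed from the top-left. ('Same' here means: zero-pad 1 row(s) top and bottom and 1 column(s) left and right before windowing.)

18

The receptive field on the zero-padded input at this output position is [2 -4 -2 / 3 0 2 / 2 5 -2]. Elementwise product with the kernel and sum: 2·1 + -4·-1 + -2·1 + 3·1 + 0·3 + 2·-1 + 2·2 + 5·1 + -2·-2.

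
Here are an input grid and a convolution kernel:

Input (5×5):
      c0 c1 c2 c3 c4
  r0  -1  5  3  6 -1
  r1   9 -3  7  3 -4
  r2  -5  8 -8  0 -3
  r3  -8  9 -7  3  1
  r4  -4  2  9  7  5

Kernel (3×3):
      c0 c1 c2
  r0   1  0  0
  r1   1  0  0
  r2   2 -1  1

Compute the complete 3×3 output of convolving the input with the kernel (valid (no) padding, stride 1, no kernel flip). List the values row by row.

Output[0,0]: The receptive field on the input at this output position is [-1 5 3 / 9 -3 7 / -5 8 -8]. Elementwise product with the kernel and sum: -1·1 + 9·1 + -5·2 + 8·-1 + -8·1.
Output[0,1]: The receptive field on the input at this output position is [5 3 6 / -3 7 3 / 8 -8 0]. Elementwise product with the kernel and sum: 5·1 + -3·1 + 8·2 + -8·-1 + 0·1.

-18 26 -9
-28 33 -17
-14 19 1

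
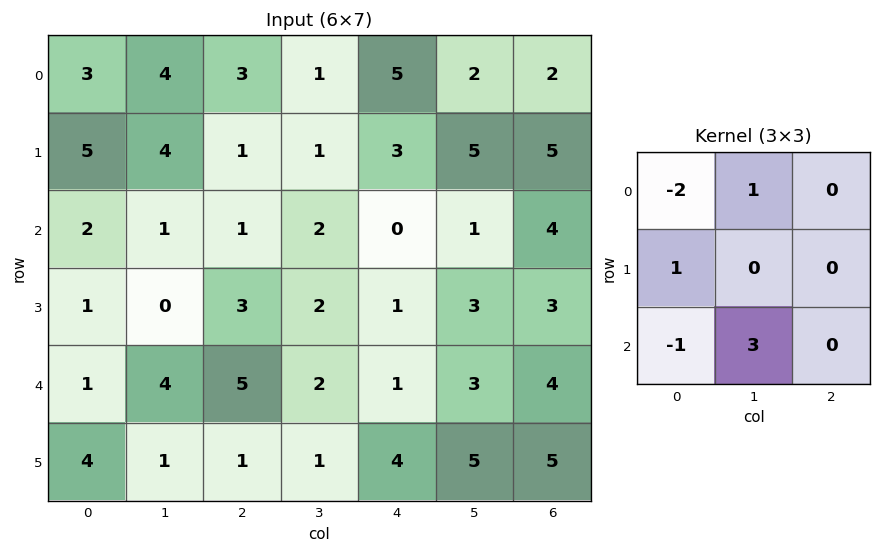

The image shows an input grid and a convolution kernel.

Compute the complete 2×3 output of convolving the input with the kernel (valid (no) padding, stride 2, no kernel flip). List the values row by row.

4 1 -2
9 4 10

Output[0,0]: The receptive field on the input at this output position is [3 4 3 / 5 4 1 / 2 1 1]. Elementwise product with the kernel and sum: 3·-2 + 4·1 + 5·1 + 2·-1 + 1·3.
Output[0,1]: The receptive field on the input at this output position is [3 1 5 / 1 1 3 / 1 2 0]. Elementwise product with the kernel and sum: 3·-2 + 1·1 + 1·1 + 1·-1 + 2·3.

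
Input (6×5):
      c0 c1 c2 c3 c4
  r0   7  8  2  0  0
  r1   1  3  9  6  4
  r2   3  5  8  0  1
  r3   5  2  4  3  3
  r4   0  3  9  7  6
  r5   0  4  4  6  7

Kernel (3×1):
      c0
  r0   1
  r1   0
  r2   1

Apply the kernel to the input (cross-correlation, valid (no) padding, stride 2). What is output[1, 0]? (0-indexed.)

3

The receptive field on the input at this output position is [3 / 5 / 0]. Elementwise product with the kernel and sum: 3·1 + 0·1.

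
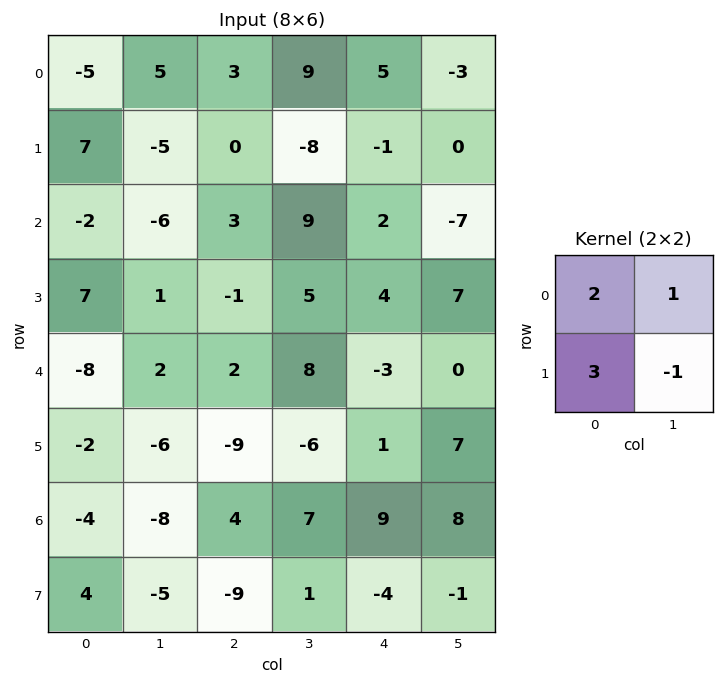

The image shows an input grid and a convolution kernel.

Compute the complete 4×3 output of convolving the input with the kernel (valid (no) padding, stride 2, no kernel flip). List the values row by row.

Output[0,0]: The receptive field on the input at this output position is [-5 5 / 7 -5]. Elementwise product with the kernel and sum: -5·2 + 5·1 + 7·3 + -5·-1.
Output[0,1]: The receptive field on the input at this output position is [3 9 / 0 -8]. Elementwise product with the kernel and sum: 3·2 + 9·1 + 0·3 + -8·-1.

21 23 4
10 7 2
-14 -9 -10
1 -13 15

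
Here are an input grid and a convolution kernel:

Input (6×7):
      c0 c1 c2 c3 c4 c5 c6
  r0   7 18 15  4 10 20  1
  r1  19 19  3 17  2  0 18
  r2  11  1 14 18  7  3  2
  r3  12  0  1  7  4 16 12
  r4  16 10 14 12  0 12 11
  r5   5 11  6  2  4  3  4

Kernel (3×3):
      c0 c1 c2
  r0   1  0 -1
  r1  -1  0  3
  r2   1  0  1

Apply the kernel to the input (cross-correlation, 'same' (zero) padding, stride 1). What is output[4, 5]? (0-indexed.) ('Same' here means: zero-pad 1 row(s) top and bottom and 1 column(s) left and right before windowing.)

The receptive field on the zero-padded input at this output position is [4 16 12 / 0 12 11 / 4 3 4]. Elementwise product with the kernel and sum: 4·1 + 12·-1 + 0·-1 + 11·3 + 4·1 + 4·1.

33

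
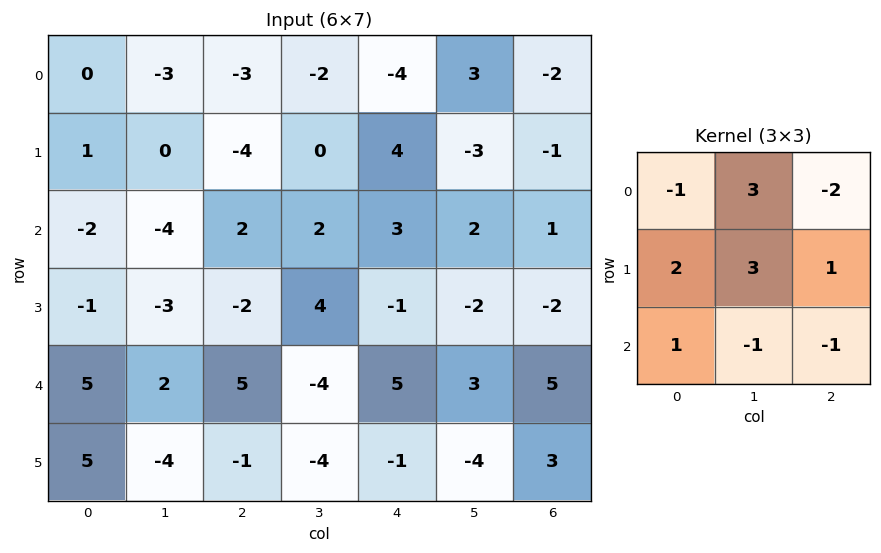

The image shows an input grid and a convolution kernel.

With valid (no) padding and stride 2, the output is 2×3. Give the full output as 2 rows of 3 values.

-5 -2 15
-29 9 -12

Output[0,0]: The receptive field on the input at this output position is [0 -3 -3 / 1 0 -4 / -2 -4 2]. Elementwise product with the kernel and sum: 0·-1 + -3·3 + -3·-2 + 1·2 + 0·3 + -4·1 + -2·1 + -4·-1 + 2·-1.
Output[0,1]: The receptive field on the input at this output position is [-3 -2 -4 / -4 0 4 / 2 2 3]. Elementwise product with the kernel and sum: -3·-1 + -2·3 + -4·-2 + -4·2 + 0·3 + 4·1 + 2·1 + 2·-1 + 3·-1.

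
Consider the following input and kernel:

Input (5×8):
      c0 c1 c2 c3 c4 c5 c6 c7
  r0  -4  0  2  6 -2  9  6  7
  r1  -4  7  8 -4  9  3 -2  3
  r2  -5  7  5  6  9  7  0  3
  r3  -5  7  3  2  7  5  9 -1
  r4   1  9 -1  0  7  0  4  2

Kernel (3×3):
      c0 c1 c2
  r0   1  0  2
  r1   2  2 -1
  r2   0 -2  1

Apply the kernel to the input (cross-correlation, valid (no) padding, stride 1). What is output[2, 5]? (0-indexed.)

The receptive field on the input at this output position is [7 0 3 / 5 9 -1 / 0 4 2]. Elementwise product with the kernel and sum: 7·1 + 3·2 + 5·2 + 9·2 + -1·-1 + 4·-2 + 2·1.

36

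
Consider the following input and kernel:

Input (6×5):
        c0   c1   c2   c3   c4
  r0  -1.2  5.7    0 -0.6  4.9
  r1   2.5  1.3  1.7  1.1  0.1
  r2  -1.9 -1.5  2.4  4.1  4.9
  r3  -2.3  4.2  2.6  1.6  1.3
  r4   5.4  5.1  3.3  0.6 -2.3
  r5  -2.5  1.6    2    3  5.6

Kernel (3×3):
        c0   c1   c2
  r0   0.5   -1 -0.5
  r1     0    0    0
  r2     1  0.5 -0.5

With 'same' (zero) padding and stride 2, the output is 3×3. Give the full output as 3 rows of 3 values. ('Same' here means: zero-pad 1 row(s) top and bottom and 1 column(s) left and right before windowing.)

0.6 1.6 1.15
-6.4 3.1 2.7
-1.85 -0.2 5.3

Output[0,0]: The receptive field on the zero-padded input at this output position is [0 0 0 / 0 -1.2 5.7 / 0 2.5 1.3]. Elementwise product with the kernel and sum: 0·0.5 + 0·-1 + 0·-0.5 + 0·1 + 2.5·0.5 + 1.3·-0.5.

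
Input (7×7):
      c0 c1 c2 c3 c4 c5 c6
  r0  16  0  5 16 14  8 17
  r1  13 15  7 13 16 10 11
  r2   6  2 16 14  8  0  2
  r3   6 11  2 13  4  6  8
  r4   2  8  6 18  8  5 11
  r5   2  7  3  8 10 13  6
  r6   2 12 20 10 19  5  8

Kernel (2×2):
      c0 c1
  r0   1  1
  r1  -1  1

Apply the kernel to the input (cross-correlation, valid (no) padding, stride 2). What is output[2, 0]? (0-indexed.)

15

The receptive field on the input at this output position is [2 8 / 2 7]. Elementwise product with the kernel and sum: 2·1 + 8·1 + 2·-1 + 7·1.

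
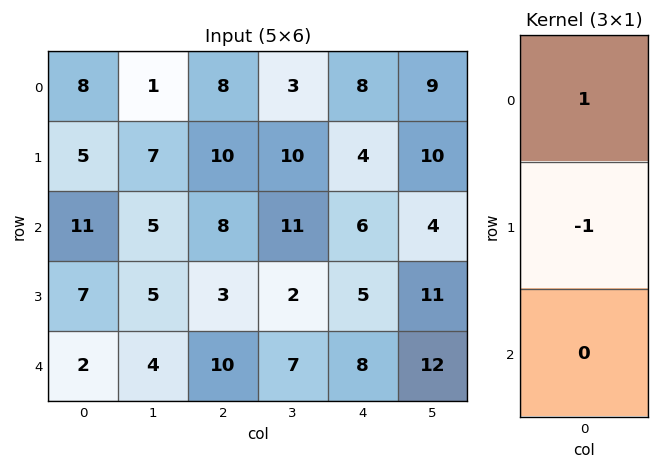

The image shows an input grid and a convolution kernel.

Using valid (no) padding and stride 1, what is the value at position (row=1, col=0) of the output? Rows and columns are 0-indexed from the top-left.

The receptive field on the input at this output position is [5 / 11 / 7]. Elementwise product with the kernel and sum: 5·1 + 11·-1.

-6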